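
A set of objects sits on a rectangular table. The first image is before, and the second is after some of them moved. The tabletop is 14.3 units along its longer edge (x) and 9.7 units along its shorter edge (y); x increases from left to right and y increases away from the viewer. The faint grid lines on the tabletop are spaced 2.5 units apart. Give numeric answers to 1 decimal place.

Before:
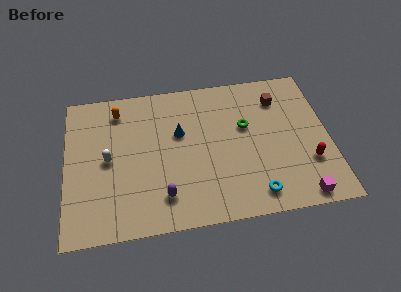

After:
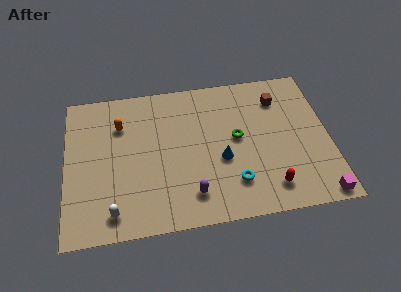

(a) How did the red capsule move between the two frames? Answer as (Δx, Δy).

(-2.2, -1.3)

From the two frames, the red capsule sits at roughly (13.1, 3.0) before and (10.9, 1.7) after.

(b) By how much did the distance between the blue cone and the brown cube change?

-0.8

Before: roughly 5.7 units apart; after: 4.9. That's 0.8 units closer together.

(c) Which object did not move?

the brown cube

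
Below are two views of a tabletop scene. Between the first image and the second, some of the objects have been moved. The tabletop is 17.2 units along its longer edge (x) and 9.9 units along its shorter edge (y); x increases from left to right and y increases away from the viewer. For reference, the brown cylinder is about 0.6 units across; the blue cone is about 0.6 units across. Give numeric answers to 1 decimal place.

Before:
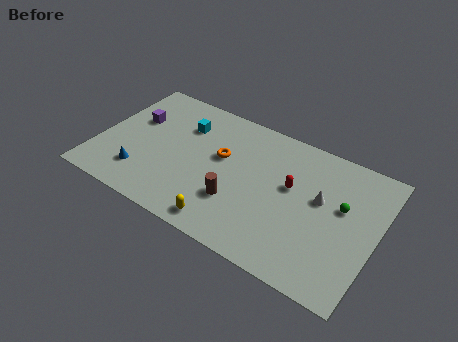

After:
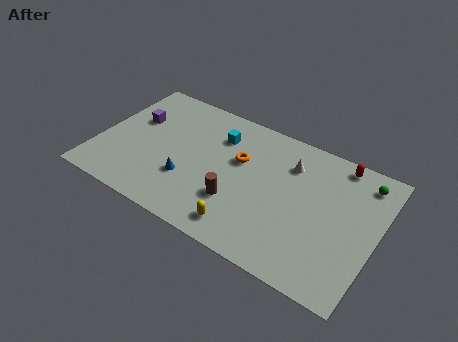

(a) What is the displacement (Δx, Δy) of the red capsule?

(2.5, 3.1)

From the two frames, the red capsule sits at roughly (11.9, 5.8) before and (14.4, 8.9) after.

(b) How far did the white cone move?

2.6

The white cone moved from about (13.7, 5.8) to (11.6, 7.4), a distance of √(2.1² + 1.6²) ≈ 2.6.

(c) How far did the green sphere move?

2.6

The green sphere moved from about (15.0, 5.9) to (16.0, 8.3), a distance of √(1.0² + 2.4²) ≈ 2.6.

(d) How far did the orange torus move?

1.1

From (7.5, 5.9) to (8.6, 6.2), the orange torus covered √(1.1² + 0.3²) ≈ 1.1 units.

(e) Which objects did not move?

the purple cube and the brown cylinder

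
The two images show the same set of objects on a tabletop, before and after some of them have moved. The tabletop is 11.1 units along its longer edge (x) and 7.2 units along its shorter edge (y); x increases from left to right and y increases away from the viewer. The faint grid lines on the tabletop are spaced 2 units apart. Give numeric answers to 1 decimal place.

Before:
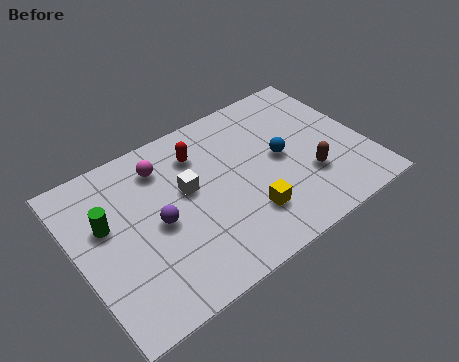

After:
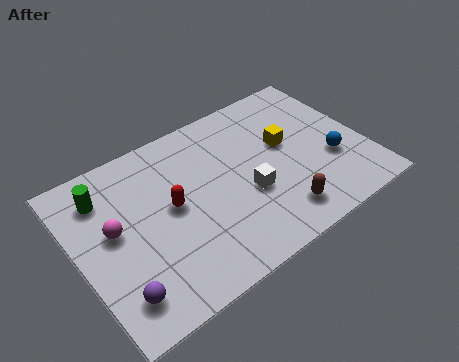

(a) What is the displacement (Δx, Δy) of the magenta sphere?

(-2.2, -1.7)

The magenta sphere was at about (3.6, 5.7) and moved to about (1.4, 4.0).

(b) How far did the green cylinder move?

1.2

The green cylinder was near (1.2, 4.4) before and (1.3, 5.6) after, so it travelled √(0.1² + 1.2²) ≈ 1.2 units.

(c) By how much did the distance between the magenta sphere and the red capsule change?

+0.8

They were about 1.4 units apart before and 2.2 after — 0.8 units further apart.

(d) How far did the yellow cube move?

3.0

The yellow cube moved from about (6.2, 1.9) to (8.2, 4.2), a distance of √(2.0² + 2.3²) ≈ 3.0.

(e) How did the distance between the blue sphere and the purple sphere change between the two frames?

+3.8

Before: roughly 4.9 units apart; after: 8.7. That's 3.8 units further apart.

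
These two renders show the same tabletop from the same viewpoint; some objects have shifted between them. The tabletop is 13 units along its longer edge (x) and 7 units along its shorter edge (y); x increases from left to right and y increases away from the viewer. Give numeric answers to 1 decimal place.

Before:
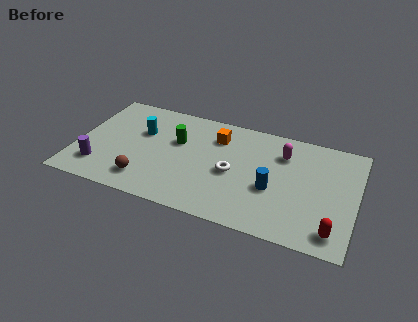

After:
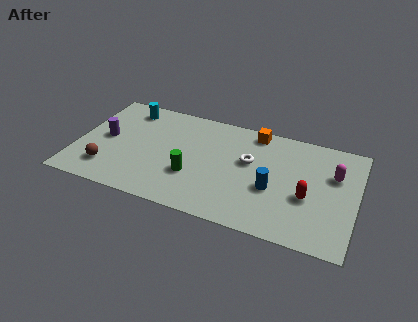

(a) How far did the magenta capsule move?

2.5

From (9.5, 5.2) to (11.9, 4.6), the magenta capsule covered √(2.4² + 0.6²) ≈ 2.5 units.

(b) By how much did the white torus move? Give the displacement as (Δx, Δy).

(0.7, 1.0)

The white torus was at about (7.3, 3.2) and moved to about (8.0, 4.2).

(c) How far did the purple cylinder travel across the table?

2.0

The purple cylinder was near (1.2, 1.6) before and (1.3, 3.6) after, so it travelled √(0.1² + 2.0²) ≈ 2.0 units.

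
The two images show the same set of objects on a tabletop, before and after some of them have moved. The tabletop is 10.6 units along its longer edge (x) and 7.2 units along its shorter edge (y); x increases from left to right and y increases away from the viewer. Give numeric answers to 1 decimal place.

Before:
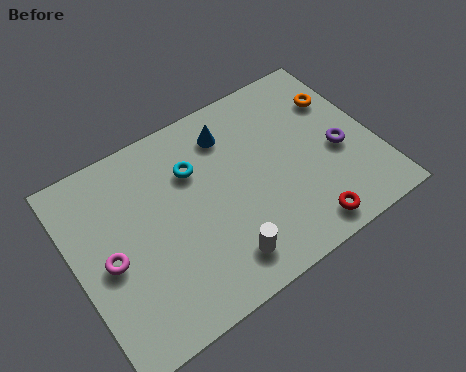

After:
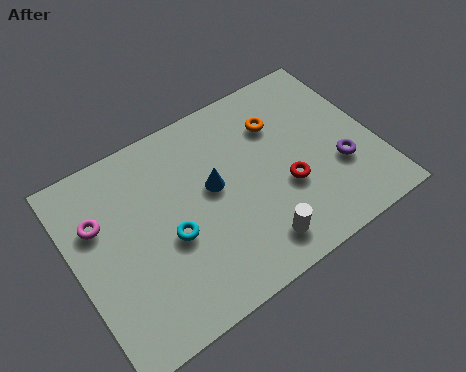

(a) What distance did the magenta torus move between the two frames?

1.5

The magenta torus moved from about (1.1, 3.3) to (1.0, 4.8), a distance of √(0.1² + 1.5²) ≈ 1.5.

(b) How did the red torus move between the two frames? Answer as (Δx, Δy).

(-0.3, 1.8)

The red torus started near (7.6, 0.9) and ended near (7.3, 2.7).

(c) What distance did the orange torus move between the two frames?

2.2

The orange torus moved from about (9.7, 5.1) to (7.5, 5.2), a distance of √(2.2² + 0.1²) ≈ 2.2.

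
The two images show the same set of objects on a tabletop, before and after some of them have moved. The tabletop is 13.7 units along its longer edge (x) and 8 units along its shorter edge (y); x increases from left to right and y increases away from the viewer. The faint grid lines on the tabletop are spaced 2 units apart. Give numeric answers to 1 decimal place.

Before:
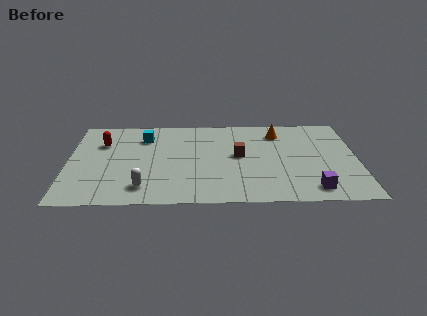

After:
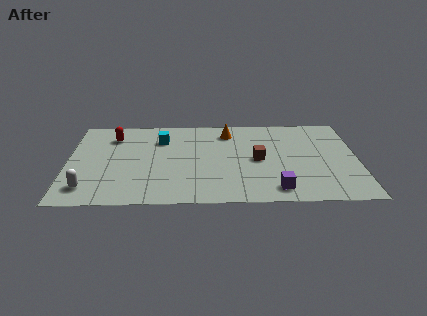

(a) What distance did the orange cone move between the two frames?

2.4

The orange cone moved from about (10.0, 6.4) to (7.6, 6.5), a distance of √(2.4² + 0.1²) ≈ 2.4.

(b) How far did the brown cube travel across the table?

1.0

The brown cube moved from about (8.1, 4.3) to (9.0, 3.9), a distance of √(0.9² + 0.4²) ≈ 1.0.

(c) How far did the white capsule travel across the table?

2.6

The white capsule was near (3.6, 1.5) before and (1.0, 1.5) after, so it travelled √(2.6² + 0.0²) ≈ 2.6 units.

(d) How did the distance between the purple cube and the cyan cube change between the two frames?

-2.1

Before: roughly 9.3 units apart; after: 7.2. That's 2.1 units closer together.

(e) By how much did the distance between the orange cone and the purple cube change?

+0.3

They were about 5.4 units apart before and 5.7 after — 0.3 units further apart.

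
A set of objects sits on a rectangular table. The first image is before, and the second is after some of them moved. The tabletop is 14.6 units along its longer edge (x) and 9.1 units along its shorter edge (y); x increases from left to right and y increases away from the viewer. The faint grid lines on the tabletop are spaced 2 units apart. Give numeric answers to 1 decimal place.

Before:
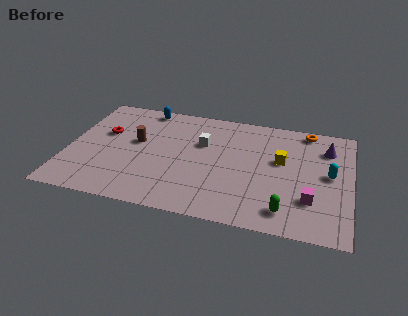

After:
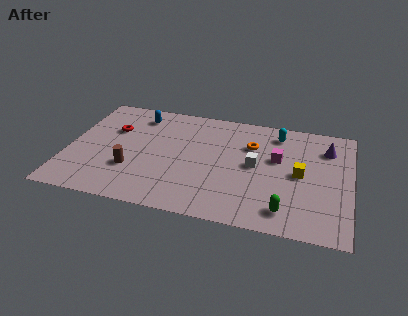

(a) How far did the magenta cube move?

3.4

The magenta cube was near (12.6, 2.6) before and (10.8, 5.5) after, so it travelled √(1.8² + 2.9²) ≈ 3.4 units.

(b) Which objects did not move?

the green capsule and the purple cone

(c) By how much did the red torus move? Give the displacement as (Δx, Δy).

(0.4, 0.4)

The red torus started near (1.8, 5.6) and ended near (2.2, 6.0).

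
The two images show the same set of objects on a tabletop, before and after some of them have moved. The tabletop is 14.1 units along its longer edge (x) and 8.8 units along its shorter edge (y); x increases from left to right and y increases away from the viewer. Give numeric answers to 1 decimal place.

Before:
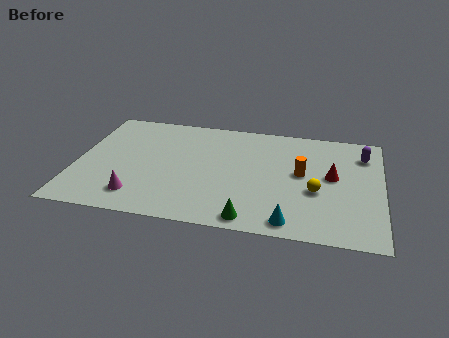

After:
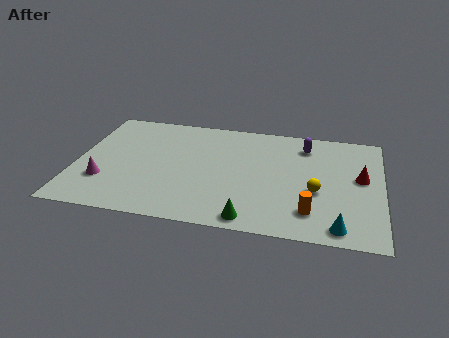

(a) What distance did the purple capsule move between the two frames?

2.7

The purple capsule moved from about (13.2, 6.8) to (10.5, 7.1), a distance of √(2.7² + 0.3²) ≈ 2.7.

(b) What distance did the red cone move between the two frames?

1.3

The red cone was near (11.8, 4.8) before and (13.1, 4.9) after, so it travelled √(1.3² + 0.1²) ≈ 1.3 units.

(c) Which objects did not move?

the green cone and the yellow sphere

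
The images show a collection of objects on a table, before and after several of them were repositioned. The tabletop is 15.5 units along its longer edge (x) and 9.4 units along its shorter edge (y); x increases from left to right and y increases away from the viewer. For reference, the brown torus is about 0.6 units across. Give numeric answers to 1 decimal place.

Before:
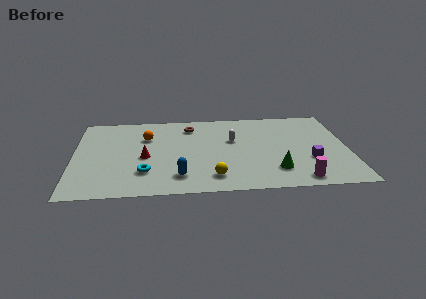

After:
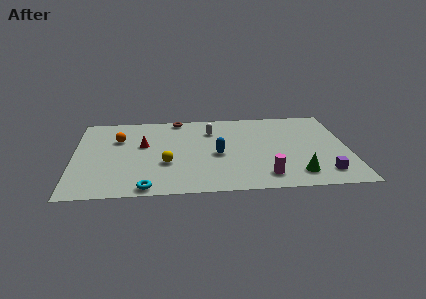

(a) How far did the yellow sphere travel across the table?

3.1

The yellow sphere was near (7.8, 1.7) before and (5.2, 3.4) after, so it travelled √(2.6² + 1.7²) ≈ 3.1 units.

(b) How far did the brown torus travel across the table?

1.2

The brown torus was near (6.6, 7.6) before and (5.9, 8.6) after, so it travelled √(0.7² + 1.0²) ≈ 1.2 units.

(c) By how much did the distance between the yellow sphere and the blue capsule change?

+1.1

They were about 1.9 units apart before and 3.0 after — 1.1 units further apart.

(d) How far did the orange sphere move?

1.6

From (4.1, 6.5) to (2.5, 6.4), the orange sphere covered √(1.6² + 0.1²) ≈ 1.6 units.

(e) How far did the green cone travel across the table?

1.3

From (11.3, 2.2) to (12.5, 1.7), the green cone covered √(1.2² + 0.5²) ≈ 1.3 units.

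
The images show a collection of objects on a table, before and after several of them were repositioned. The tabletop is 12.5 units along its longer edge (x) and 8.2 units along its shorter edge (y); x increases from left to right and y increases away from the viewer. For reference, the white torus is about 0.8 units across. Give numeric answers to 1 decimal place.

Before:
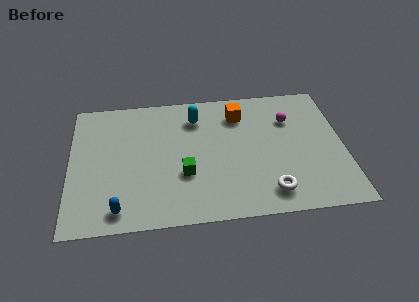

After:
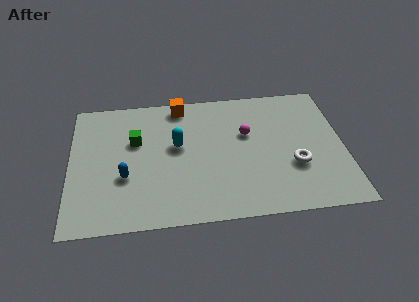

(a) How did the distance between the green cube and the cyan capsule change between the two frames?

-1.6

The distance was about 3.6 in the first image and 2.0 in the second, so they moved 1.6 units closer together.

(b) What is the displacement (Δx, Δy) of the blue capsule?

(0.3, 1.9)

From the two frames, the blue capsule sits at roughly (2.2, 1.1) before and (2.5, 3.0) after.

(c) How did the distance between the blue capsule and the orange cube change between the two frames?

-2.7

Before: roughly 7.7 units apart; after: 5.0. That's 2.7 units closer together.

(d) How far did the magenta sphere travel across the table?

2.1

The magenta sphere was near (10.1, 5.8) before and (8.1, 5.1) after, so it travelled √(2.0² + 0.7²) ≈ 2.1 units.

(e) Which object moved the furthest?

the green cube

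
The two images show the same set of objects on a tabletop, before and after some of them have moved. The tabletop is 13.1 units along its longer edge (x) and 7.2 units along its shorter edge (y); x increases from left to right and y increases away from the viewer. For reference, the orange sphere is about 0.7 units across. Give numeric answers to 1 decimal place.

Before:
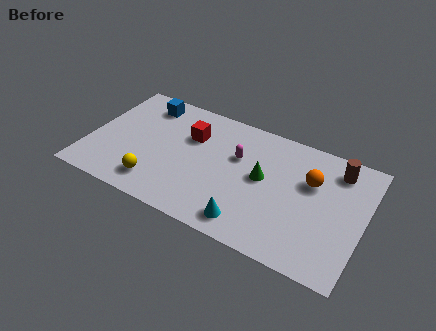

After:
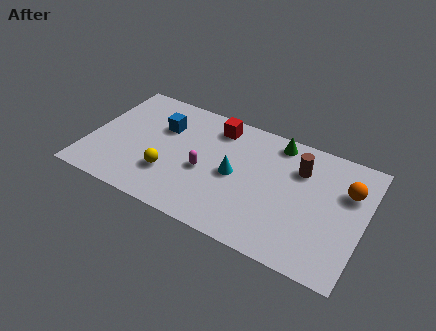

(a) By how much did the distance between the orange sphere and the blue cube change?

+0.6

Before: roughly 8.3 units apart; after: 8.9. That's 0.6 units further apart.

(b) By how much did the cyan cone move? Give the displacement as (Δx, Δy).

(-1.0, 2.4)

The cyan cone started near (8.0, 1.1) and ended near (7.0, 3.5).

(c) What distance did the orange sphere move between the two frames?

1.7

The orange sphere was near (10.5, 4.7) before and (12.2, 4.9) after, so it travelled √(1.7² + 0.2²) ≈ 1.7 units.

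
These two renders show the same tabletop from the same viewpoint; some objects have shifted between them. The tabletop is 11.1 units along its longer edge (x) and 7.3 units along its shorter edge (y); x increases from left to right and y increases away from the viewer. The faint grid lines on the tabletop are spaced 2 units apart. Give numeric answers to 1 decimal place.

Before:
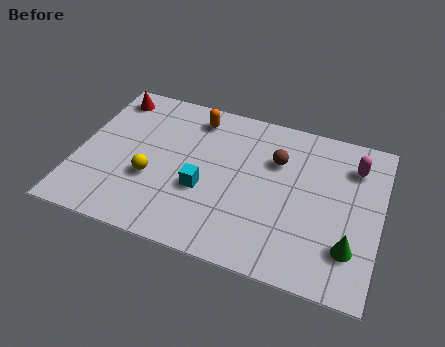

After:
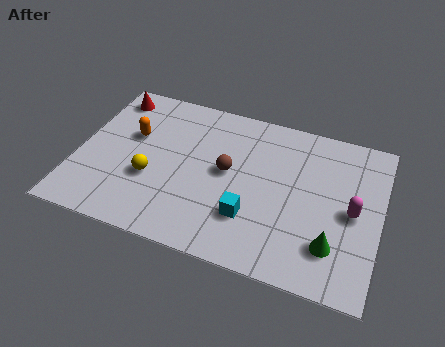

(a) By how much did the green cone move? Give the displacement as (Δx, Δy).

(-0.6, -0.1)

From the two frames, the green cone sits at roughly (10.1, 1.9) before and (9.5, 1.8) after.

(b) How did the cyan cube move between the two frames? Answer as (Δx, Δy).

(1.8, -0.7)

The cyan cube started near (4.7, 2.8) and ended near (6.5, 2.1).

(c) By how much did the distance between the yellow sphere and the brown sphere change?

-2.0

They were about 5.0 units apart before and 3.0 after — 2.0 units closer together.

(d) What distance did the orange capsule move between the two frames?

2.7

The orange capsule was near (4.1, 6.1) before and (1.9, 4.5) after, so it travelled √(2.2² + 1.6²) ≈ 2.7 units.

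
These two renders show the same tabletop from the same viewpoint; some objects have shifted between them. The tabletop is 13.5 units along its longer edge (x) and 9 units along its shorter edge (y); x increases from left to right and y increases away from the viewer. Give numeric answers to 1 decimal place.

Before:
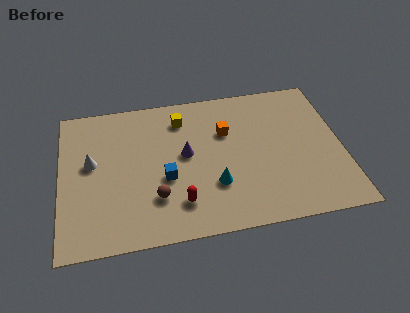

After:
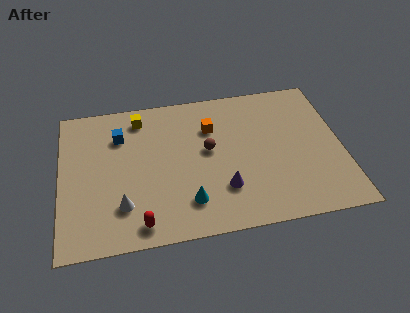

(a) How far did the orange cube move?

0.8

From (8.0, 6.0) to (7.3, 6.4), the orange cube covered √(0.7² + 0.4²) ≈ 0.8 units.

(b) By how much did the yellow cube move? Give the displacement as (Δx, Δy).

(-2.0, 0.4)

The yellow cube was at about (5.9, 7.2) and moved to about (3.9, 7.6).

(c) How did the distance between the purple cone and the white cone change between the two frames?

+0.3

The distance was about 4.5 in the first image and 4.8 in the second, so they moved 0.3 units further apart.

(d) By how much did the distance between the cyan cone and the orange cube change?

+1.3

The distance was about 3.3 in the first image and 4.6 in the second, so they moved 1.3 units further apart.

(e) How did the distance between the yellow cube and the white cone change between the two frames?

+0.5

They were about 4.9 units apart before and 5.4 after — 0.5 units further apart.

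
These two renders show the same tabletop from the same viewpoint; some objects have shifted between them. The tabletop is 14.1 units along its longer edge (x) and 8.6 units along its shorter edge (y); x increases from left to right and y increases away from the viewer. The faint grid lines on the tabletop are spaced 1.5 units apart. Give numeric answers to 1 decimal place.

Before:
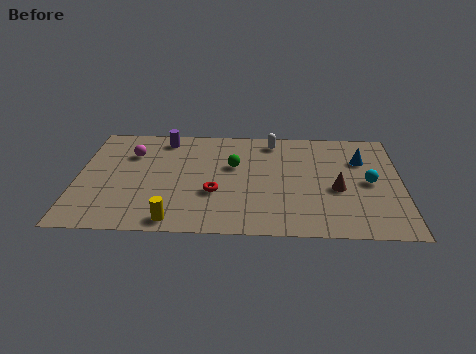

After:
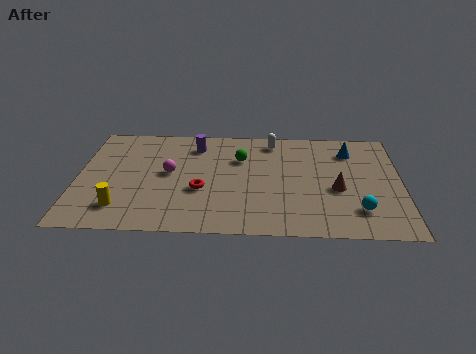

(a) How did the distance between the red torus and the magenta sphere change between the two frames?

-2.9

They were about 4.8 units apart before and 1.9 after — 2.9 units closer together.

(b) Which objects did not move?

the white capsule and the brown cone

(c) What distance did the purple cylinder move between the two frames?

1.5

From (3.7, 7.4) to (5.1, 6.9), the purple cylinder covered √(1.4² + 0.5²) ≈ 1.5 units.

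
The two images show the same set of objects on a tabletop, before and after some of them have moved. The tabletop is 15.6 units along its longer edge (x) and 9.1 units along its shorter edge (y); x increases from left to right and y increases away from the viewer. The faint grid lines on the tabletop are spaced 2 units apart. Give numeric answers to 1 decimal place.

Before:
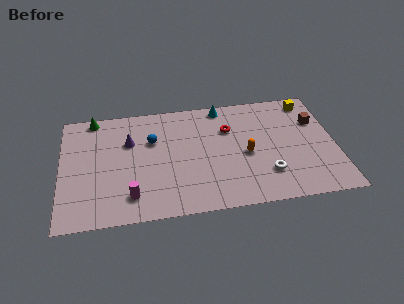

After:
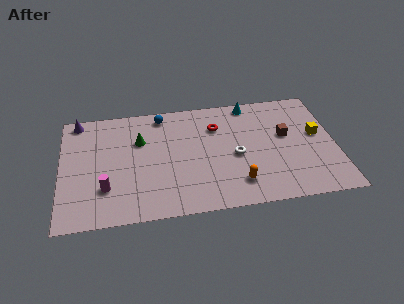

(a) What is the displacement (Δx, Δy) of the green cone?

(2.6, -2.2)

The green cone started near (1.9, 8.3) and ended near (4.5, 6.1).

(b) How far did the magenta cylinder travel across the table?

1.6

The magenta cylinder moved from about (3.9, 1.8) to (2.5, 2.6), a distance of √(1.4² + 0.8²) ≈ 1.6.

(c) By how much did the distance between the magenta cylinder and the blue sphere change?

+1.9

They were about 4.4 units apart before and 6.3 after — 1.9 units further apart.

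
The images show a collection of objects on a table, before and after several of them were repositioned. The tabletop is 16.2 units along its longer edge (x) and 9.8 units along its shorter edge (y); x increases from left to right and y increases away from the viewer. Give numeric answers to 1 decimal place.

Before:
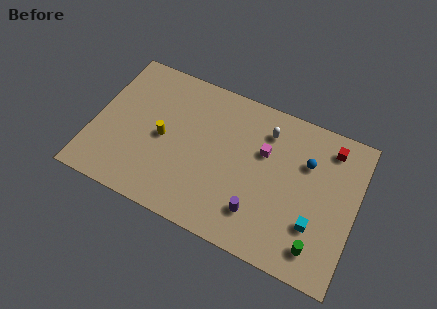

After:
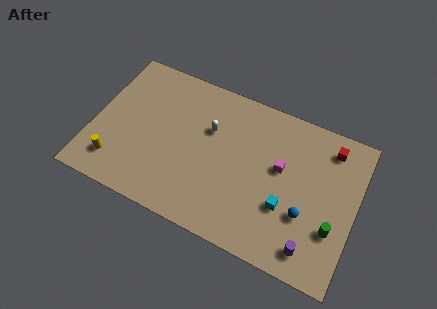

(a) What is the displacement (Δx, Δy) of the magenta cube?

(1.1, -0.6)

From the two frames, the magenta cube sits at roughly (10.4, 6.3) before and (11.5, 5.7) after.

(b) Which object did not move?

the red cube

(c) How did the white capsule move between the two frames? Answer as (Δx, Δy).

(-3.4, -1.3)

The white capsule was at about (10.4, 7.7) and moved to about (7.0, 6.4).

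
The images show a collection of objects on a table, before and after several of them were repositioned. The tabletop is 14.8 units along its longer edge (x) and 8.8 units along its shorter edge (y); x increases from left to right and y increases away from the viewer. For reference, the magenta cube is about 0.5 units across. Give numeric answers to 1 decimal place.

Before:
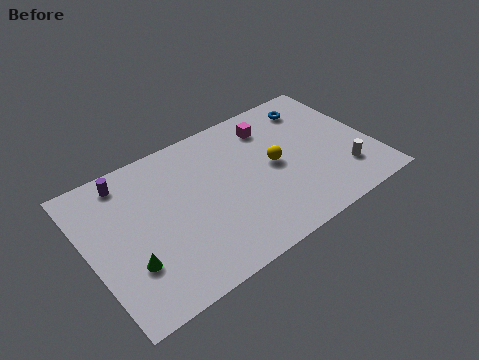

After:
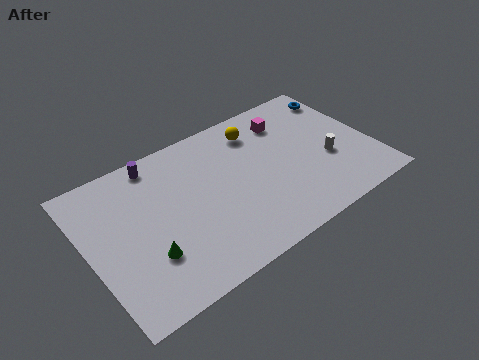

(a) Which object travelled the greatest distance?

the yellow sphere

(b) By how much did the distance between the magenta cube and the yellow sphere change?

-0.9

The distance was about 2.5 in the first image and 1.6 in the second, so they moved 0.9 units closer together.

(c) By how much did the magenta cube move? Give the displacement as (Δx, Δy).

(0.9, -0.1)

The magenta cube was at about (10.0, 7.0) and moved to about (10.9, 6.9).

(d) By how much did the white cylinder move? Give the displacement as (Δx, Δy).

(-0.6, 1.2)

The white cylinder was at about (13.0, 2.2) and moved to about (12.4, 3.4).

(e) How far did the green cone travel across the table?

0.9

The green cone was near (1.8, 2.7) before and (2.7, 2.7) after, so it travelled √(0.9² + 0.0²) ≈ 0.9 units.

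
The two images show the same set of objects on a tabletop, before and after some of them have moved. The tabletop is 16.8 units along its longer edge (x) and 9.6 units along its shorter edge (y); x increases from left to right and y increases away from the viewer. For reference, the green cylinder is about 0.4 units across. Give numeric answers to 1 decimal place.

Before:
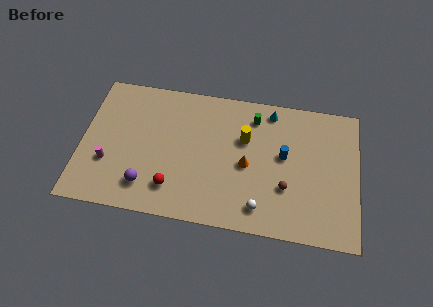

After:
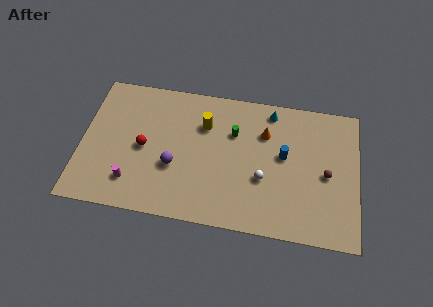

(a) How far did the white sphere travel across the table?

2.0

The white sphere was near (11.0, 1.6) before and (11.1, 3.6) after, so it travelled √(0.1² + 2.0²) ≈ 2.0 units.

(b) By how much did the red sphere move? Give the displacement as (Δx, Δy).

(-1.9, 2.5)

From the two frames, the red sphere sits at roughly (5.7, 2.1) before and (3.8, 4.6) after.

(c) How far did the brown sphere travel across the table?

2.7

From (12.5, 3.2) to (14.9, 4.5), the brown sphere covered √(2.4² + 1.3²) ≈ 2.7 units.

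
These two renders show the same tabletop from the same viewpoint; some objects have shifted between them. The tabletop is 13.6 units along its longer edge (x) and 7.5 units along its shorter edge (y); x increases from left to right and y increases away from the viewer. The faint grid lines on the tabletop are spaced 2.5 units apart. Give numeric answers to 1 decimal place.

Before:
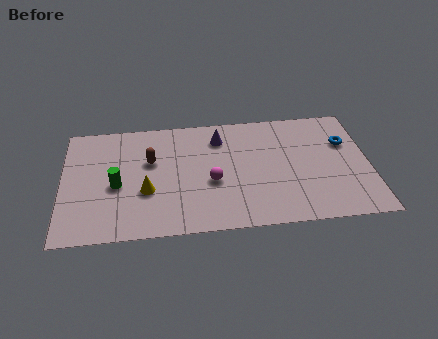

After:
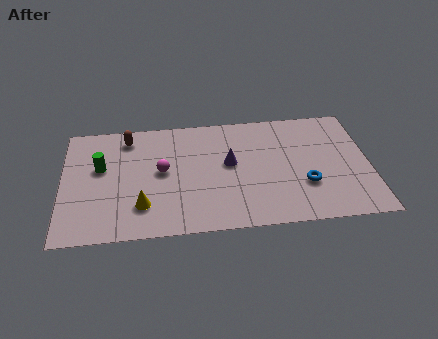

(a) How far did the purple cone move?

1.7

The purple cone moved from about (7.0, 5.9) to (7.4, 4.2), a distance of √(0.4² + 1.7²) ≈ 1.7.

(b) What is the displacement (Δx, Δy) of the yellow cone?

(-0.2, -0.9)

From the two frames, the yellow cone sits at roughly (3.7, 2.8) before and (3.5, 1.9) after.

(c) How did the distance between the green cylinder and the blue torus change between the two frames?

-1.1

The distance was about 10.3 in the first image and 9.2 in the second, so they moved 1.1 units closer together.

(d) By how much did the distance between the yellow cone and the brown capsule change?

+2.5

Before: roughly 1.9 units apart; after: 4.4. That's 2.5 units further apart.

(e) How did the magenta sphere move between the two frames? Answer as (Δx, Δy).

(-2.2, 0.9)

The magenta sphere started near (6.6, 3.1) and ended near (4.4, 4.0).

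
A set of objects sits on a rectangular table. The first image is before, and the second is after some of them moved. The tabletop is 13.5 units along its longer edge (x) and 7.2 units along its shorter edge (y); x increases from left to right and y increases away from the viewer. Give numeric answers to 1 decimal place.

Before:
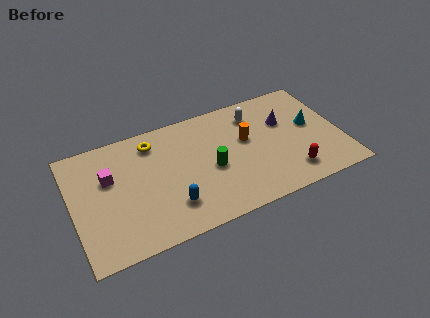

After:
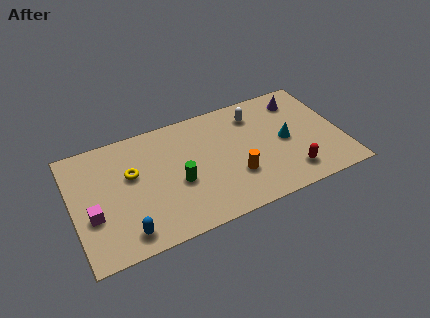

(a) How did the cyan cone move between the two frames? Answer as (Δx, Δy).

(-1.4, -0.5)

The cyan cone started near (12.1, 4.0) and ended near (10.7, 3.5).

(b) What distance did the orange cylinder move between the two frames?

2.2

The orange cylinder was near (8.8, 4.3) before and (8.0, 2.3) after, so it travelled √(0.8² + 2.0²) ≈ 2.2 units.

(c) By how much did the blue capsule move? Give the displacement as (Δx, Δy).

(-2.3, -0.7)

The blue capsule started near (4.7, 1.8) and ended near (2.4, 1.1).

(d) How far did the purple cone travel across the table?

1.4

The purple cone moved from about (10.8, 4.7) to (11.7, 5.8), a distance of √(0.9² + 1.1²) ≈ 1.4.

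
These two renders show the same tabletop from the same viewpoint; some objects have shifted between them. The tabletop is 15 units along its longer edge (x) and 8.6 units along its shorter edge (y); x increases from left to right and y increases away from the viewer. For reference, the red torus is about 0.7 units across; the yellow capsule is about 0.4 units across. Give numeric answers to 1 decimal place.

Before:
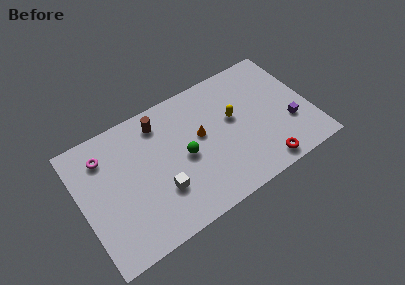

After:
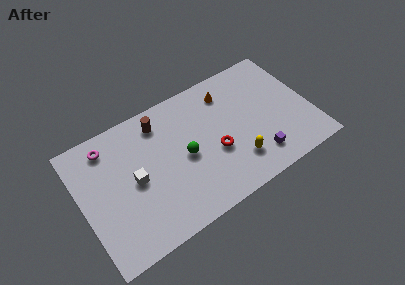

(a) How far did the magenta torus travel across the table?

0.6

The magenta torus was near (1.8, 6.7) before and (2.1, 7.2) after, so it travelled √(0.3² + 0.5²) ≈ 0.6 units.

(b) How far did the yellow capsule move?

2.9

The yellow capsule moved from about (10.1, 5.0) to (9.8, 2.1), a distance of √(0.3² + 2.9²) ≈ 2.9.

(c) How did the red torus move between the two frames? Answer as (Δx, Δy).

(-2.8, 2.4)

The red torus started near (11.4, 1.0) and ended near (8.6, 3.4).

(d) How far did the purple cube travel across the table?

2.7

The purple cube moved from about (13.5, 2.9) to (11.1, 1.7), a distance of √(2.4² + 1.2²) ≈ 2.7.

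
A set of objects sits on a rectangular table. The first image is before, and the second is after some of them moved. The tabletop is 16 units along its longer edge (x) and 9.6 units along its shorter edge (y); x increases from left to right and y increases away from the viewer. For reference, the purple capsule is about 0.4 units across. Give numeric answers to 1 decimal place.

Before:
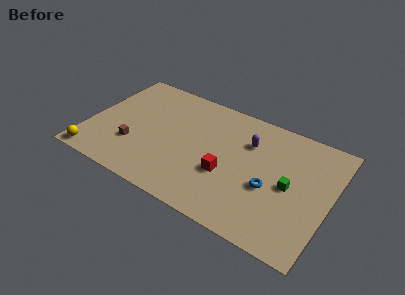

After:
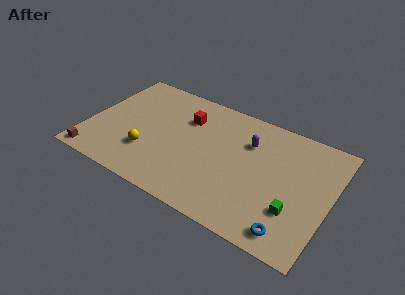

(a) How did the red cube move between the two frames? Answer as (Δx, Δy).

(-3.2, 3.3)

From the two frames, the red cube sits at roughly (9.4, 3.6) before and (6.2, 6.9) after.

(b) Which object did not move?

the purple capsule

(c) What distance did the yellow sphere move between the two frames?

3.9

The yellow sphere moved from about (0.9, 0.9) to (4.2, 2.9), a distance of √(3.3² + 2.0²) ≈ 3.9.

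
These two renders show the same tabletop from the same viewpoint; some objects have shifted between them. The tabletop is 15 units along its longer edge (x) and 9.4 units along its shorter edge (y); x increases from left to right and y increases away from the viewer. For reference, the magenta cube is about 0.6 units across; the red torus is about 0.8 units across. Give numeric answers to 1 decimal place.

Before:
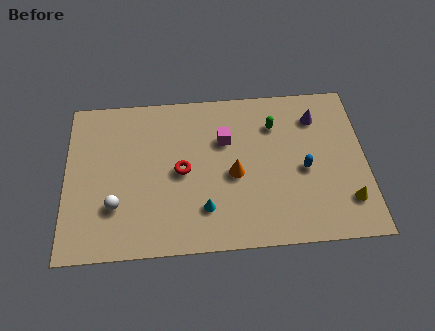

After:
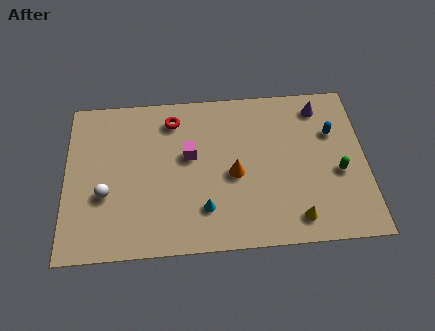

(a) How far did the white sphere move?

0.9

The white sphere was near (2.5, 2.8) before and (2.0, 3.5) after, so it travelled √(0.5² + 0.7²) ≈ 0.9 units.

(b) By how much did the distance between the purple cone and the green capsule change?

+2.0

They were about 2.1 units apart before and 4.1 after — 2.0 units further apart.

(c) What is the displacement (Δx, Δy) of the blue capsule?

(1.5, 2.1)

From the two frames, the blue capsule sits at roughly (11.9, 4.2) before and (13.4, 6.3) after.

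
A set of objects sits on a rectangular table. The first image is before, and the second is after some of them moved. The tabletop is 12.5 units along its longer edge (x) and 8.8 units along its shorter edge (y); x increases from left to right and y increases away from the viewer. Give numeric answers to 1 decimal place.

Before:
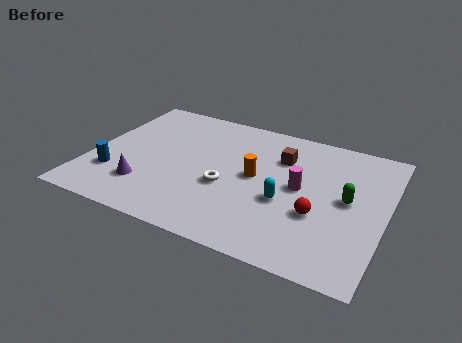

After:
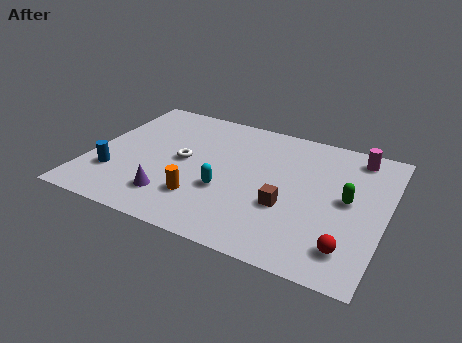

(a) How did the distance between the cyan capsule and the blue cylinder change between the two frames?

-2.5

The distance was about 7.3 in the first image and 4.8 in the second, so they moved 2.5 units closer together.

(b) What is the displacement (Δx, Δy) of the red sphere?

(1.4, -1.5)

From the two frames, the red sphere sits at roughly (9.8, 3.2) before and (11.2, 1.7) after.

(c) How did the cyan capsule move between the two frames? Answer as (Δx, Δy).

(-2.5, -0.3)

The cyan capsule was at about (8.4, 3.5) and moved to about (5.9, 3.2).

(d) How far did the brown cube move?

3.2

From (7.9, 6.3) to (8.5, 3.2), the brown cube covered √(0.6² + 3.1²) ≈ 3.2 units.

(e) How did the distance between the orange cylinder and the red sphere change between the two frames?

+3.1

They were about 3.1 units apart before and 6.2 after — 3.1 units further apart.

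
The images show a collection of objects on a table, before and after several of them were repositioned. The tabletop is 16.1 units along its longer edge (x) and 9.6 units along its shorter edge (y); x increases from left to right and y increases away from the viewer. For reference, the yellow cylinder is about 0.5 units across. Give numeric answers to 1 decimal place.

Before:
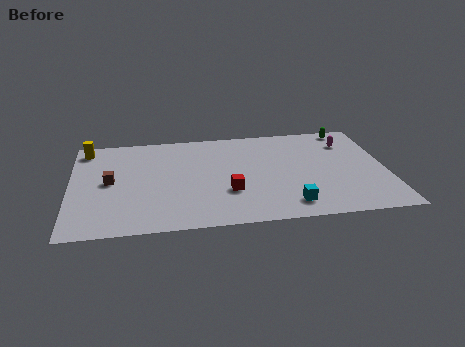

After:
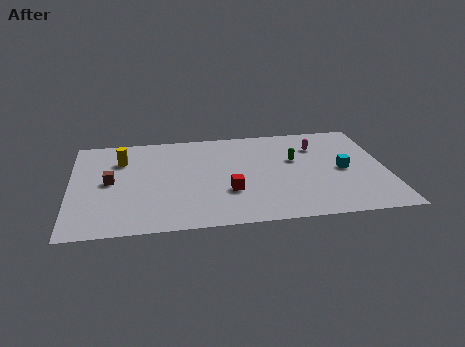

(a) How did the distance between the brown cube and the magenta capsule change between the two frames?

-1.6

Before: roughly 12.5 units apart; after: 10.9. That's 1.6 units closer together.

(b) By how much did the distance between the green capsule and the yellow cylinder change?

-4.6

The distance was about 13.6 in the first image and 9.0 in the second, so they moved 4.6 units closer together.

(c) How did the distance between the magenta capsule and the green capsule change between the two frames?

+0.3

They were about 1.4 units apart before and 1.7 after — 0.3 units further apart.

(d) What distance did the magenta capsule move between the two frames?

1.6

From (14.3, 7.3) to (12.7, 7.1), the magenta capsule covered √(1.6² + 0.2²) ≈ 1.6 units.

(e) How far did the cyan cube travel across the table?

4.2

The cyan cube moved from about (11.0, 1.6) to (13.9, 4.6), a distance of √(2.9² + 3.0²) ≈ 4.2.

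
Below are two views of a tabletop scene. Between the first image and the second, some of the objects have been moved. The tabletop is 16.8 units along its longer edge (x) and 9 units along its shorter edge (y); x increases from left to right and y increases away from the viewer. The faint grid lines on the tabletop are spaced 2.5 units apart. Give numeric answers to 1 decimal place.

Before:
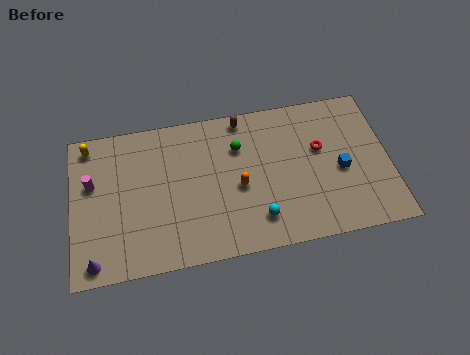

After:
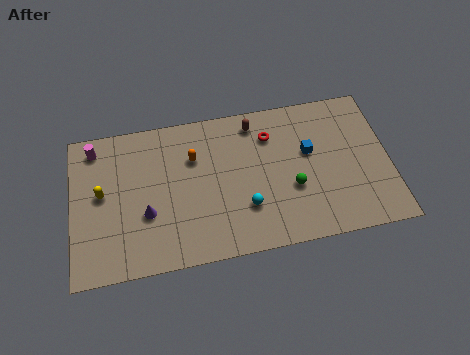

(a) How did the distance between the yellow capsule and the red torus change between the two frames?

-3.2

The distance was about 12.4 in the first image and 9.2 in the second, so they moved 3.2 units closer together.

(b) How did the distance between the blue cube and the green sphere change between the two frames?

-3.6

They were about 5.8 units apart before and 2.2 after — 3.6 units closer together.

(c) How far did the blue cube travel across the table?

2.1

The blue cube was near (14.2, 4.0) before and (12.6, 5.4) after, so it travelled √(1.6² + 1.4²) ≈ 2.1 units.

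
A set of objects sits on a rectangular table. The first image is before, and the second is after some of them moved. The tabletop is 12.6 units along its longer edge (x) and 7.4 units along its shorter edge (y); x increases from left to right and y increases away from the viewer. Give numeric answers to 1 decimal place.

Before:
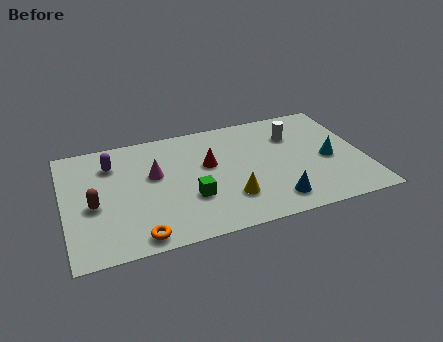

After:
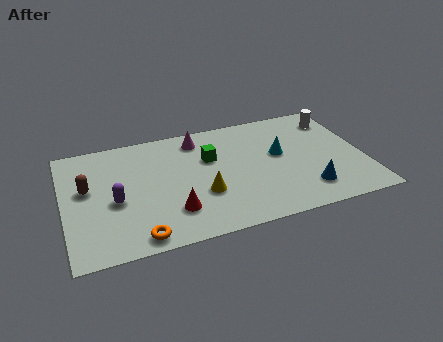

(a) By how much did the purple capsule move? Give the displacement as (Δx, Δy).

(0.0, -2.4)

From the two frames, the purple capsule sits at roughly (2.1, 5.6) before and (2.1, 3.2) after.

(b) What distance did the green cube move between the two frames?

2.5

The green cube moved from about (5.2, 2.5) to (6.2, 4.8), a distance of √(1.0² + 2.3²) ≈ 2.5.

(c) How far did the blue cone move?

1.4

From (8.6, 1.3) to (10.0, 1.6), the blue cone covered √(1.4² + 0.3²) ≈ 1.4 units.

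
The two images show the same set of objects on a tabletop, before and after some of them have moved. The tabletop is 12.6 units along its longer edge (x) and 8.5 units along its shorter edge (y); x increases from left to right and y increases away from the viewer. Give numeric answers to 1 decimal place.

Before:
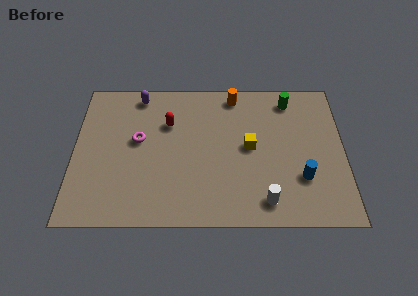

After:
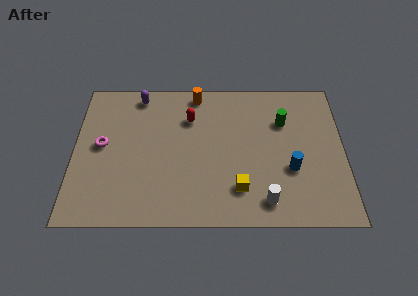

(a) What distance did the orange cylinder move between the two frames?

1.8

From (7.5, 7.5) to (5.7, 7.6), the orange cylinder covered √(1.8² + 0.1²) ≈ 1.8 units.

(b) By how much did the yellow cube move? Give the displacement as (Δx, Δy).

(-0.5, -2.4)

From the two frames, the yellow cube sits at roughly (8.2, 4.4) before and (7.7, 2.0) after.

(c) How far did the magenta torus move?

1.7

The magenta torus was near (3.0, 4.8) before and (1.3, 4.5) after, so it travelled √(1.7² + 0.3²) ≈ 1.7 units.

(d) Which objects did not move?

the white cylinder and the purple capsule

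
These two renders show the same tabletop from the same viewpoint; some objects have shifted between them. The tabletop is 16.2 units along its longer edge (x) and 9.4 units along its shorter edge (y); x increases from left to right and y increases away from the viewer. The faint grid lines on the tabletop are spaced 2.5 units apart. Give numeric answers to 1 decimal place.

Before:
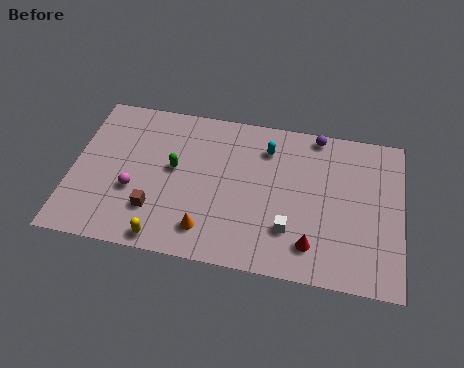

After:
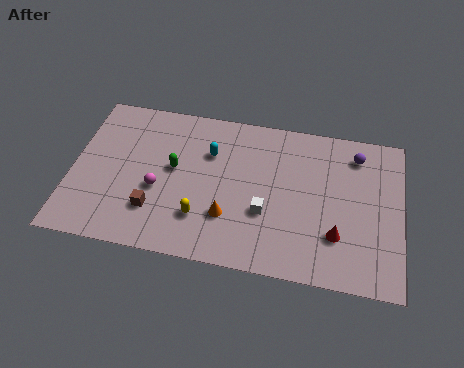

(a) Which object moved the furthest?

the cyan capsule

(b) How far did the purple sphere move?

2.2

The purple sphere moved from about (11.9, 8.6) to (13.9, 7.7), a distance of √(2.0² + 0.9²) ≈ 2.2.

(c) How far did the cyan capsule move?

2.9

From (9.5, 7.3) to (6.7, 6.5), the cyan capsule covered √(2.8² + 0.8²) ≈ 2.9 units.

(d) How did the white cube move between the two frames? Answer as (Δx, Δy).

(-1.2, 0.8)

From the two frames, the white cube sits at roughly (10.8, 2.6) before and (9.6, 3.4) after.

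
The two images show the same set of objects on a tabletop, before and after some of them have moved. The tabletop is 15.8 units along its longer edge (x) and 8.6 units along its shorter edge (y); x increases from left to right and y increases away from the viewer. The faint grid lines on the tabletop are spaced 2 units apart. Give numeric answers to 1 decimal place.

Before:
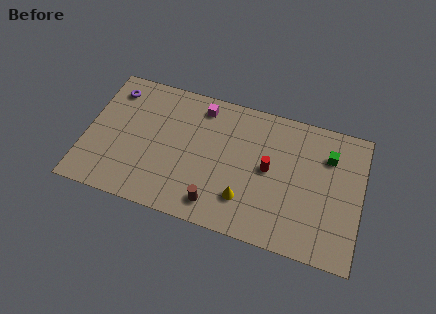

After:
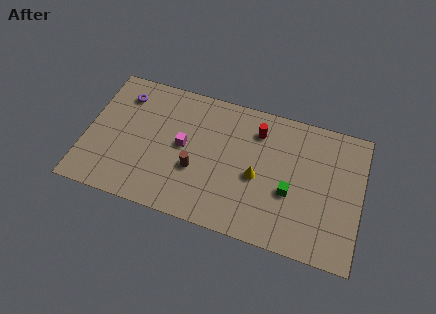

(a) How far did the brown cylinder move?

2.2

From (7.7, 1.4) to (6.4, 3.2), the brown cylinder covered √(1.3² + 1.8²) ≈ 2.2 units.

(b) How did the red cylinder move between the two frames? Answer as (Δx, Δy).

(-0.8, 2.2)

The red cylinder was at about (10.5, 4.5) and moved to about (9.7, 6.7).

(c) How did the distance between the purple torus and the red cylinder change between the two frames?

-1.7

Before: roughly 9.5 units apart; after: 7.8. That's 1.7 units closer together.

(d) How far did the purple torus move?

0.6

The purple torus was near (1.3, 7.0) before and (1.9, 6.8) after, so it travelled √(0.6² + 0.2²) ≈ 0.6 units.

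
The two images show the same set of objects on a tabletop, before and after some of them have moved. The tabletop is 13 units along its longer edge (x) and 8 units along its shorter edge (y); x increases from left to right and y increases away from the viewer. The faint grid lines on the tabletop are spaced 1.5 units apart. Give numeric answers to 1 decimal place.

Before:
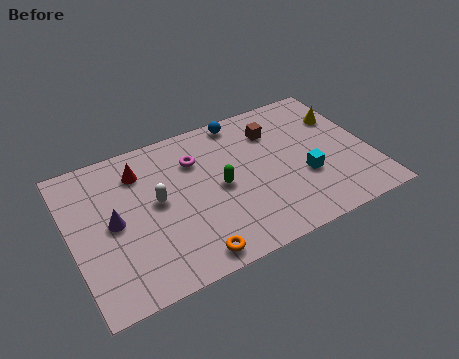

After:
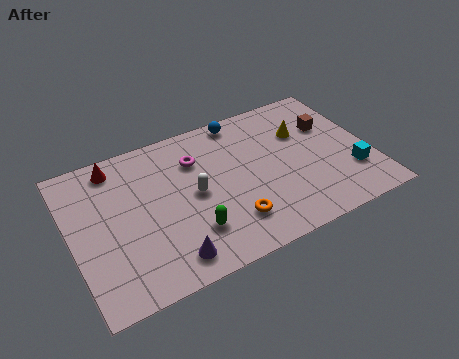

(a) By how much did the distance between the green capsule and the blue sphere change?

+2.3

The distance was about 3.6 in the first image and 5.9 in the second, so they moved 2.3 units further apart.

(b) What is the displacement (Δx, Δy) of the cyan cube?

(2.0, -0.6)

The cyan cube was at about (10.0, 2.9) and moved to about (12.0, 2.3).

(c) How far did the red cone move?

1.2

The red cone moved from about (3.2, 6.2) to (2.2, 6.9), a distance of √(1.0² + 0.7²) ≈ 1.2.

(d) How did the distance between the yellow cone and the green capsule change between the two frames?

+0.4

The distance was about 5.9 in the first image and 6.3 in the second, so they moved 0.4 units further apart.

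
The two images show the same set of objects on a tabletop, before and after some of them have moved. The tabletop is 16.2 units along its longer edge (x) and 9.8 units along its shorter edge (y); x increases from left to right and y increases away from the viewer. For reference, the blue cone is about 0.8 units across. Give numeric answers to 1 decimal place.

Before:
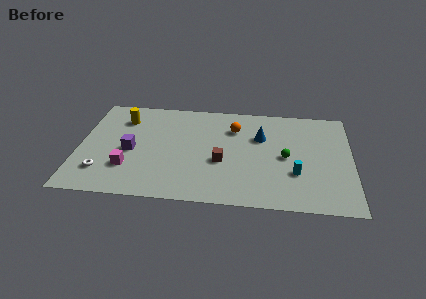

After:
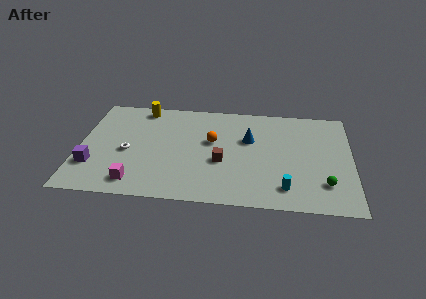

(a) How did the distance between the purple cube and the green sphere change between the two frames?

+4.5

The distance was about 9.2 in the first image and 13.7 in the second, so they moved 4.5 units further apart.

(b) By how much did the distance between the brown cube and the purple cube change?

+2.3

Before: roughly 5.4 units apart; after: 7.7. That's 2.3 units further apart.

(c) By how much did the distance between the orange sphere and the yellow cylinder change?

-1.5

They were about 6.7 units apart before and 5.2 after — 1.5 units closer together.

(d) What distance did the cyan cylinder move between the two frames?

1.5

From (12.9, 3.2) to (12.3, 1.8), the cyan cylinder covered √(0.6² + 1.4²) ≈ 1.5 units.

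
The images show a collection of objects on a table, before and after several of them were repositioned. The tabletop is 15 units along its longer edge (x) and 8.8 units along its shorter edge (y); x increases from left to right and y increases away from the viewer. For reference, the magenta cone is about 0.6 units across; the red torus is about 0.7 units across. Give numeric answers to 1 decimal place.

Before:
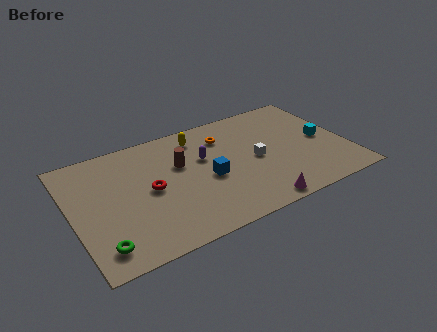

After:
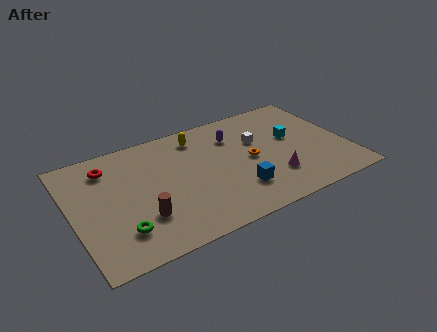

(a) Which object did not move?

the yellow capsule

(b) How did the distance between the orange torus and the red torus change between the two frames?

+3.0

They were about 5.0 units apart before and 8.0 after — 3.0 units further apart.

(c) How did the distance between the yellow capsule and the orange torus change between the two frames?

+2.4

Before: roughly 1.5 units apart; after: 3.9. That's 2.4 units further apart.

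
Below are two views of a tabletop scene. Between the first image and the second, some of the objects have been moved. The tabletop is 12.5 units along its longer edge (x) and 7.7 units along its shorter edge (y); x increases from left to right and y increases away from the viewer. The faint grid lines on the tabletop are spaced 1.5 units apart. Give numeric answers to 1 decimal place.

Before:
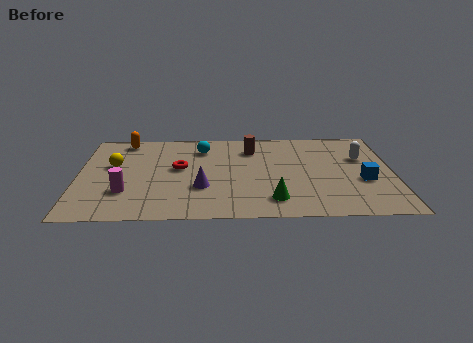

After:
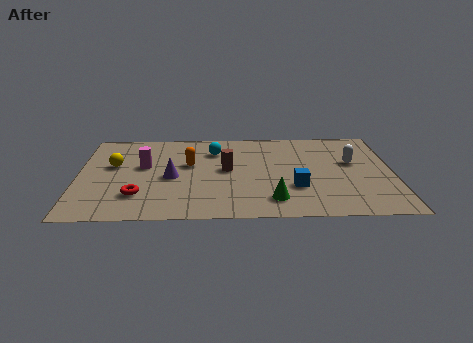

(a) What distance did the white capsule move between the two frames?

0.6

The white capsule was near (11.3, 5.0) before and (10.9, 4.6) after, so it travelled √(0.4² + 0.4²) ≈ 0.6 units.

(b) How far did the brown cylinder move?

2.1

The brown cylinder moved from about (6.9, 5.9) to (5.9, 4.1), a distance of √(1.0² + 1.8²) ≈ 2.1.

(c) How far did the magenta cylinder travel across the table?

2.3

From (1.9, 2.3) to (2.6, 4.5), the magenta cylinder covered √(0.7² + 2.2²) ≈ 2.3 units.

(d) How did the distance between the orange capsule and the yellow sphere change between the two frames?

+0.8

They were about 2.2 units apart before and 3.0 after — 0.8 units further apart.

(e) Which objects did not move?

the yellow sphere and the green cone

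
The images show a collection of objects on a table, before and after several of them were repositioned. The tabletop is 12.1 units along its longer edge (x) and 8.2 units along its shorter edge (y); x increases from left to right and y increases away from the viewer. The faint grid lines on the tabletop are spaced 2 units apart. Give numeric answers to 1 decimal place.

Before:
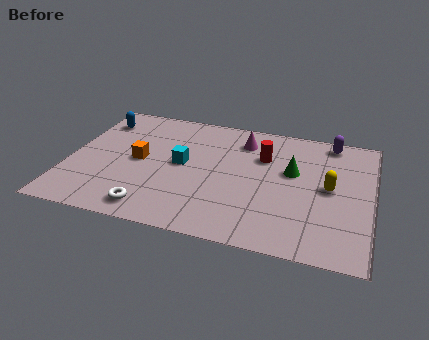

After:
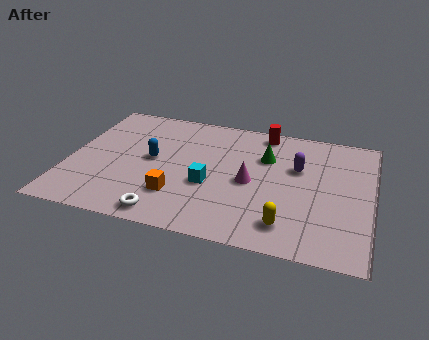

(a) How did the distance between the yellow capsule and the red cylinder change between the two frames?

+2.9

They were about 3.0 units apart before and 5.9 after — 2.9 units further apart.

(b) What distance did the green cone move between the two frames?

1.3

From (8.9, 4.9) to (7.8, 5.6), the green cone covered √(1.1² + 0.7²) ≈ 1.3 units.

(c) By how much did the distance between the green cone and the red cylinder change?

+0.3

Before: roughly 1.4 units apart; after: 1.7. That's 0.3 units further apart.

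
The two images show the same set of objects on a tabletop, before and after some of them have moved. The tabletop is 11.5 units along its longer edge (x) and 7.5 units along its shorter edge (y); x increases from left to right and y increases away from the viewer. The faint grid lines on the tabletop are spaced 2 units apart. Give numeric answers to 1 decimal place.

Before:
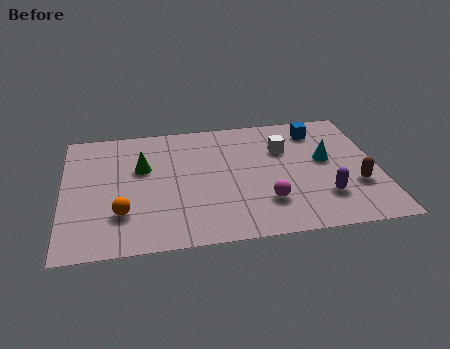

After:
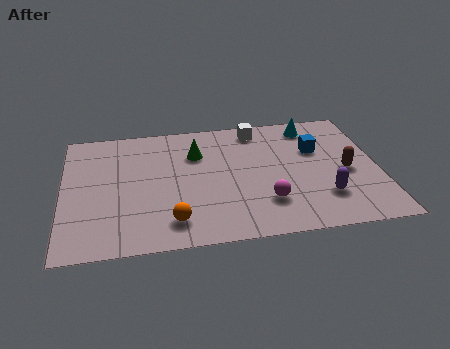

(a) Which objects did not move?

the magenta sphere and the purple capsule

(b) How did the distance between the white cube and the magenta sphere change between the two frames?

+1.3

Before: roughly 3.2 units apart; after: 4.5. That's 1.3 units further apart.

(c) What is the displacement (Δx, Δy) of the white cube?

(-0.9, 1.4)

The white cube was at about (8.1, 5.1) and moved to about (7.2, 6.5).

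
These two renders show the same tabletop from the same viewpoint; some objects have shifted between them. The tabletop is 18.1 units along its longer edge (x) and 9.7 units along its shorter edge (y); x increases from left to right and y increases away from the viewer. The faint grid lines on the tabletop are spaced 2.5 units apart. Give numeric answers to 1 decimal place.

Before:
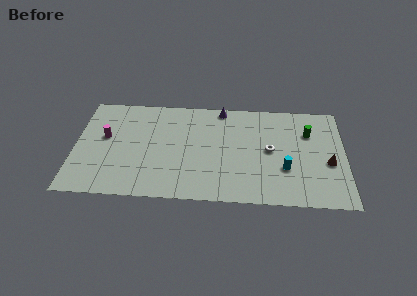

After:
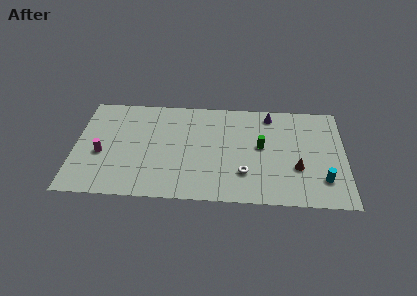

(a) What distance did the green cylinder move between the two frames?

3.5

The green cylinder moved from about (15.7, 6.8) to (12.5, 5.3), a distance of √(3.2² + 1.5²) ≈ 3.5.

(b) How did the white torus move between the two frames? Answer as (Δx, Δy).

(-1.7, -2.3)

The white torus started near (13.1, 5.0) and ended near (11.4, 2.7).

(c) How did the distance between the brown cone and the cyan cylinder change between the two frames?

-1.0

Before: roughly 3.0 units apart; after: 2.0. That's 1.0 units closer together.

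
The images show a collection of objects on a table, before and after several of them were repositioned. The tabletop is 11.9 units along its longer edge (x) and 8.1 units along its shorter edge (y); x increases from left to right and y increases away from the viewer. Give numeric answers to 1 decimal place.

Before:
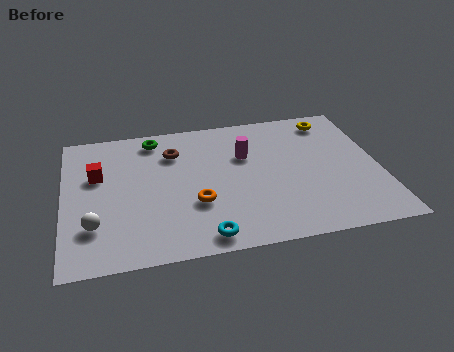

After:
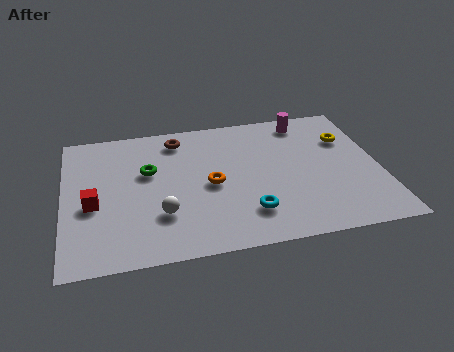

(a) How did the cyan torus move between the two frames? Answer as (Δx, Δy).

(1.7, 1.0)

The cyan torus was at about (5.1, 0.9) and moved to about (6.8, 1.9).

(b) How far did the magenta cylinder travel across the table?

2.9

The magenta cylinder was near (6.9, 5.3) before and (9.3, 7.0) after, so it travelled √(2.4² + 1.7²) ≈ 2.9 units.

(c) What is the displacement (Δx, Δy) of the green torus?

(-0.3, -2.0)

The green torus started near (3.5, 7.0) and ended near (3.2, 5.0).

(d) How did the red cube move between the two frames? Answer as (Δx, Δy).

(-0.2, -1.7)

The red cube started near (1.3, 5.1) and ended near (1.1, 3.4).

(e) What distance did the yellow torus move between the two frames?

1.4

From (10.3, 6.9) to (10.8, 5.6), the yellow torus covered √(0.5² + 1.3²) ≈ 1.4 units.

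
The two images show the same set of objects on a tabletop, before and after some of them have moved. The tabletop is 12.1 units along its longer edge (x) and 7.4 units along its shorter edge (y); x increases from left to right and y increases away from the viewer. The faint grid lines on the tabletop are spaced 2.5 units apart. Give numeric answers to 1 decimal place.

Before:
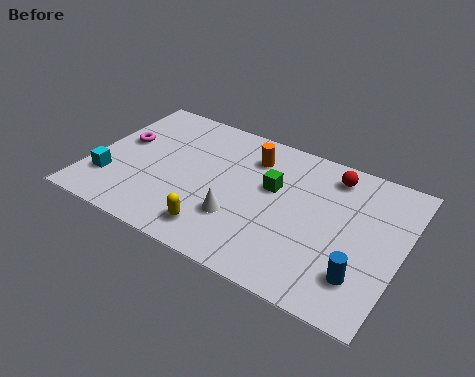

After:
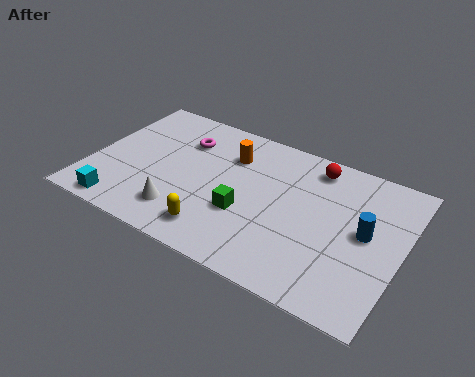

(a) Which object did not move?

the yellow capsule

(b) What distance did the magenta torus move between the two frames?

2.5

The magenta torus moved from about (1.0, 4.3) to (3.3, 5.4), a distance of √(2.3² + 1.1²) ≈ 2.5.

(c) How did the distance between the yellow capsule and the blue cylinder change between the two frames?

+0.5

The distance was about 5.5 in the first image and 6.0 in the second, so they moved 0.5 units further apart.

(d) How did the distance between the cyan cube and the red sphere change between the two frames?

-0.5

The distance was about 9.2 in the first image and 8.7 in the second, so they moved 0.5 units closer together.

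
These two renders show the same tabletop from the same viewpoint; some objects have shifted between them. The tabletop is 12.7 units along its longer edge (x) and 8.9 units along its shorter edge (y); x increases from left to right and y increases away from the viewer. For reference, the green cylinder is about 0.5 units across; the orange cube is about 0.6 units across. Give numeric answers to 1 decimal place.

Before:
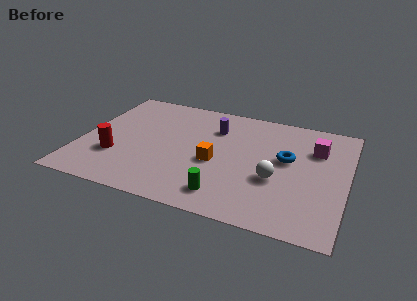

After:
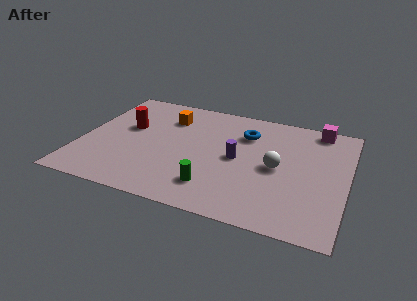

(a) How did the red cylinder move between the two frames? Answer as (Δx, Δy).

(0.3, 2.5)

The red cylinder was at about (1.8, 2.8) and moved to about (2.1, 5.3).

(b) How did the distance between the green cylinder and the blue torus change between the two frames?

+0.3

The distance was about 4.4 in the first image and 4.7 in the second, so they moved 0.3 units further apart.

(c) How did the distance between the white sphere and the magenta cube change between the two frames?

+0.7

The distance was about 3.4 in the first image and 4.1 in the second, so they moved 0.7 units further apart.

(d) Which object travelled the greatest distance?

the orange cube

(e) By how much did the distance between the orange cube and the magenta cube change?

+2.1

Before: roughly 5.2 units apart; after: 7.3. That's 2.1 units further apart.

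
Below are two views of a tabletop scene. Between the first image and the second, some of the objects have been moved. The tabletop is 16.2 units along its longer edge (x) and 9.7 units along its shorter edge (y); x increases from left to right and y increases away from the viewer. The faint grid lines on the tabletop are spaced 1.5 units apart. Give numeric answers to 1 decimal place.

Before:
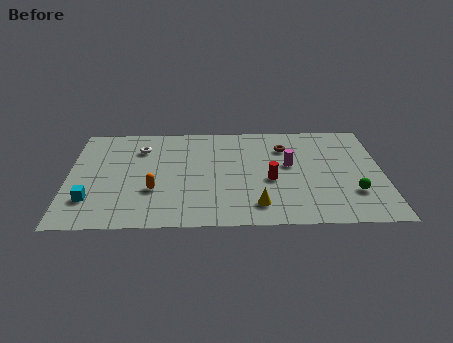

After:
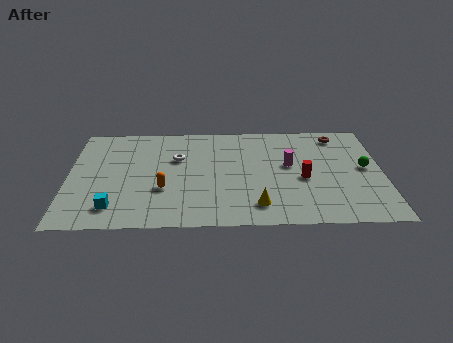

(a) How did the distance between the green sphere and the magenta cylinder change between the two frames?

-0.3

They were about 4.2 units apart before and 3.9 after — 0.3 units closer together.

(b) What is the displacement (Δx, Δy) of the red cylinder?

(1.7, 0.1)

The red cylinder started near (10.4, 4.1) and ended near (12.1, 4.2).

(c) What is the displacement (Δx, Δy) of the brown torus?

(2.8, 1.1)

From the two frames, the brown torus sits at roughly (11.2, 7.2) before and (14.0, 8.3) after.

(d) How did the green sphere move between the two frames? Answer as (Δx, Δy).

(0.7, 2.3)

The green sphere started near (14.6, 2.8) and ended near (15.3, 5.1).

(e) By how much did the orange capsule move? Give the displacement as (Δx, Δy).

(0.5, 0.1)

From the two frames, the orange capsule sits at roughly (4.4, 3.3) before and (4.9, 3.4) after.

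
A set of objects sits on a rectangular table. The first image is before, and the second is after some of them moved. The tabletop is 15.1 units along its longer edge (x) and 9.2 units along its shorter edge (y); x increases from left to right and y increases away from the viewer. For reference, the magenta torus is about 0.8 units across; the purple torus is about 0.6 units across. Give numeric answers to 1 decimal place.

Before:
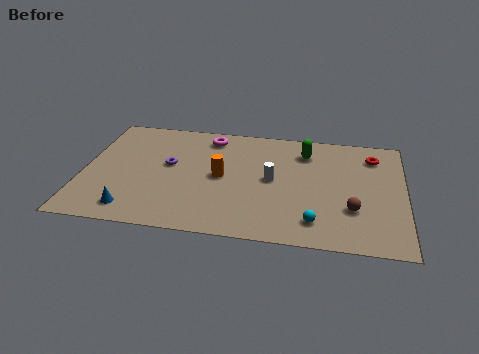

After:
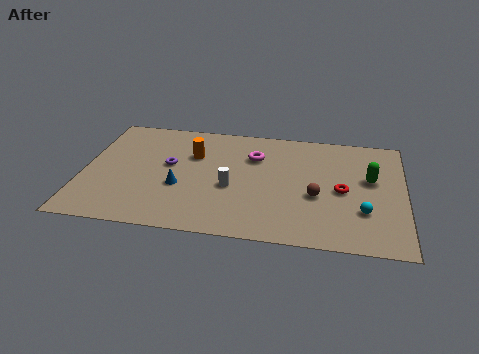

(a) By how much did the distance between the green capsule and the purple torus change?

+2.8

They were about 6.7 units apart before and 9.5 after — 2.8 units further apart.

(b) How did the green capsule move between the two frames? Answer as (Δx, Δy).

(3.1, -1.8)

The green capsule was at about (10.4, 7.2) and moved to about (13.5, 5.4).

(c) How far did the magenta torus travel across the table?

2.6

The magenta torus moved from about (5.8, 7.8) to (8.0, 6.5), a distance of √(2.2² + 1.3²) ≈ 2.6.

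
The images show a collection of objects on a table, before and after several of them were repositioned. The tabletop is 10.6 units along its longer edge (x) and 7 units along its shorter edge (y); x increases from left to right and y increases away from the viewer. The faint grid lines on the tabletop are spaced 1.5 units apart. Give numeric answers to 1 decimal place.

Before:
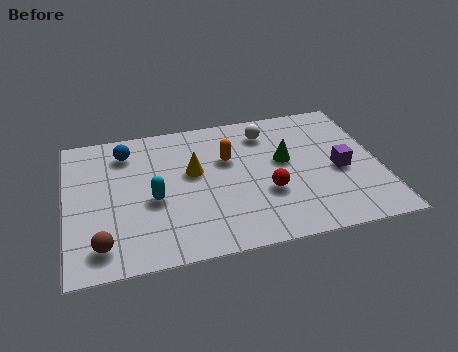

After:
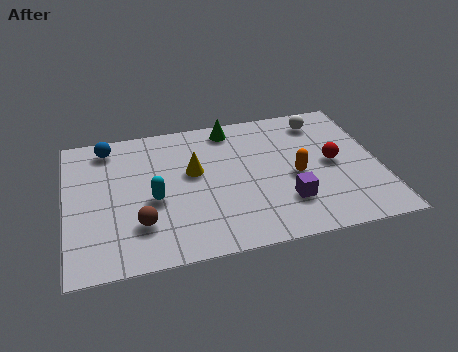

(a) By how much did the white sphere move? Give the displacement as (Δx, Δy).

(1.9, 0.2)

The white sphere started near (6.9, 5.6) and ended near (8.8, 5.8).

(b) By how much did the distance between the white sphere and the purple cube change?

+0.8

The distance was about 3.4 in the first image and 4.2 in the second, so they moved 0.8 units further apart.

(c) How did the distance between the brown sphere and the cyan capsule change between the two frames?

-1.3

Before: roughly 2.5 units apart; after: 1.2. That's 1.3 units closer together.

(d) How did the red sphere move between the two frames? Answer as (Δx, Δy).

(2.3, 1.0)

The red sphere was at about (6.7, 2.5) and moved to about (9.0, 3.5).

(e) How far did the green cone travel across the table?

2.7

The green cone was near (7.4, 4.0) before and (5.7, 6.1) after, so it travelled √(1.7² + 2.1²) ≈ 2.7 units.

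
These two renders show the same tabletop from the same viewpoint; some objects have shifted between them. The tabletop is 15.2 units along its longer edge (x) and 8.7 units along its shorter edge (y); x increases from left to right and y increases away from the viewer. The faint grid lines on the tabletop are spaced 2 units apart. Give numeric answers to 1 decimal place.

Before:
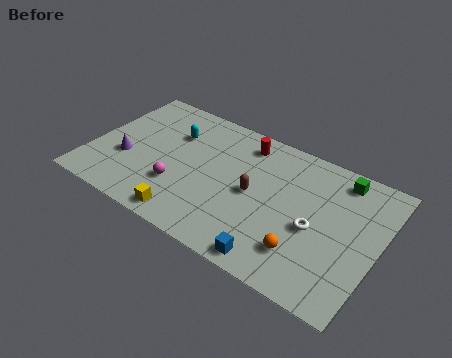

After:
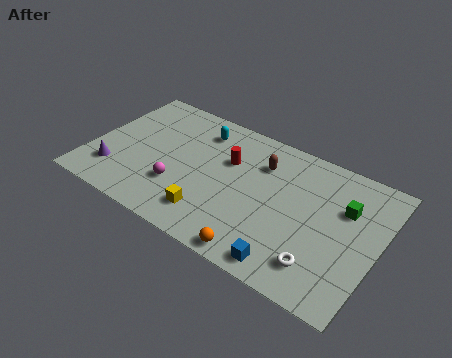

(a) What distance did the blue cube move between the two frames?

0.7

From (10.4, 0.9) to (11.1, 1.0), the blue cube covered √(0.7² + 0.1²) ≈ 0.7 units.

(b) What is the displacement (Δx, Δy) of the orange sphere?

(-2.1, -1.3)

The orange sphere started near (11.7, 2.1) and ended near (9.6, 0.8).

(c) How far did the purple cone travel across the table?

1.2

The purple cone was near (1.9, 3.2) before and (1.5, 2.1) after, so it travelled √(0.4² + 1.1²) ≈ 1.2 units.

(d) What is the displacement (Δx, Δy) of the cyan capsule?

(1.3, 0.9)

The cyan capsule started near (4.0, 6.1) and ended near (5.3, 7.0).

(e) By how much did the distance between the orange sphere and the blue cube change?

-0.3

Before: roughly 1.8 units apart; after: 1.5. That's 0.3 units closer together.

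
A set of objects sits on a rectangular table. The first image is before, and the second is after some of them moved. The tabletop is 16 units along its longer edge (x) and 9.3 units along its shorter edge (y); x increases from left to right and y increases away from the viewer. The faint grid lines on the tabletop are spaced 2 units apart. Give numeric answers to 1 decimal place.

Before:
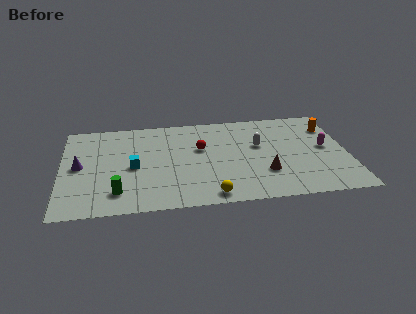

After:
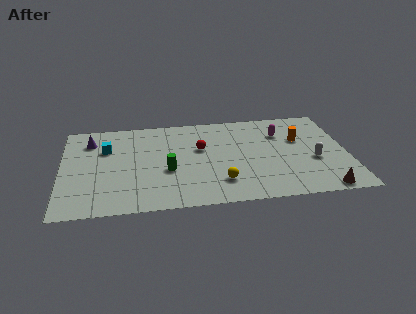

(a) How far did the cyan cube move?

2.5

The cyan cube was near (4.0, 4.3) before and (2.5, 6.3) after, so it travelled √(1.5² + 2.0²) ≈ 2.5 units.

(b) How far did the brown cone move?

3.7

The brown cone moved from about (11.3, 2.8) to (14.4, 0.8), a distance of √(3.1² + 2.0²) ≈ 3.7.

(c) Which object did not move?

the red sphere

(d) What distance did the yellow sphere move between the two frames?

1.3

The yellow sphere moved from about (8.2, 1.0) to (8.8, 2.2), a distance of √(0.6² + 1.2²) ≈ 1.3.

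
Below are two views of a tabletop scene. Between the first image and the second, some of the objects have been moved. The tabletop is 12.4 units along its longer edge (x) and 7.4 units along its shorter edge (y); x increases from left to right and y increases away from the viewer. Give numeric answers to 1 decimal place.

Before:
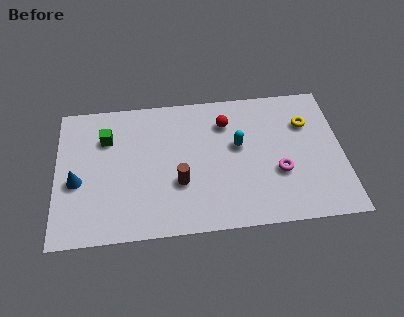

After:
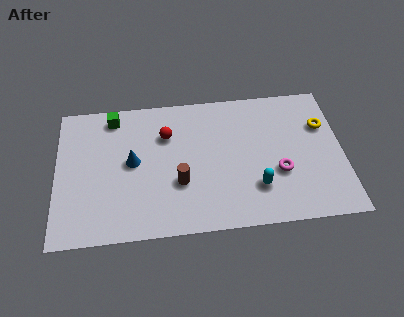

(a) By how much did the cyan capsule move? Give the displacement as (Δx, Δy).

(0.7, -2.3)

From the two frames, the cyan capsule sits at roughly (7.9, 4.3) before and (8.6, 2.0) after.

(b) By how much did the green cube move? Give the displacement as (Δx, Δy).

(0.3, 1.1)

The green cube started near (2.2, 5.3) and ended near (2.5, 6.4).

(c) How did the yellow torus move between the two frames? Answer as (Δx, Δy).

(0.7, -0.2)

The yellow torus started near (10.9, 5.2) and ended near (11.6, 5.0).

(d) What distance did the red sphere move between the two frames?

2.6

The red sphere was near (7.4, 5.6) before and (4.8, 5.2) after, so it travelled √(2.6² + 0.4²) ≈ 2.6 units.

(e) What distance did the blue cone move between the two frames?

2.5

From (0.9, 3.1) to (3.3, 3.9), the blue cone covered √(2.4² + 0.8²) ≈ 2.5 units.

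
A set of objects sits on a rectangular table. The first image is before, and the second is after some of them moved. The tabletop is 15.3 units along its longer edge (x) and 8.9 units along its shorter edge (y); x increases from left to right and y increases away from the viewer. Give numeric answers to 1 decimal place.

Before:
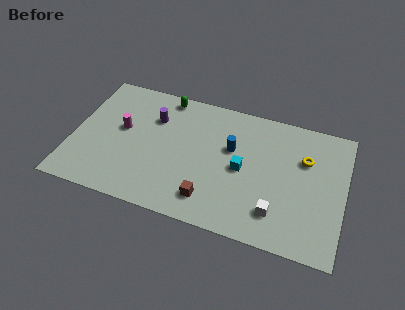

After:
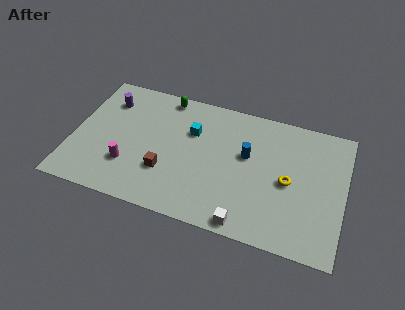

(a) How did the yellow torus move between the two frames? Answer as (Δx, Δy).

(-0.8, -1.8)

The yellow torus was at about (13.0, 6.0) and moved to about (12.2, 4.2).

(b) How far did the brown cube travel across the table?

2.8

The brown cube was near (8.0, 1.7) before and (5.4, 2.8) after, so it travelled √(2.6² + 1.1²) ≈ 2.8 units.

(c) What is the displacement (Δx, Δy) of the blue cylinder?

(0.9, -0.2)

The blue cylinder started near (8.9, 5.5) and ended near (9.8, 5.3).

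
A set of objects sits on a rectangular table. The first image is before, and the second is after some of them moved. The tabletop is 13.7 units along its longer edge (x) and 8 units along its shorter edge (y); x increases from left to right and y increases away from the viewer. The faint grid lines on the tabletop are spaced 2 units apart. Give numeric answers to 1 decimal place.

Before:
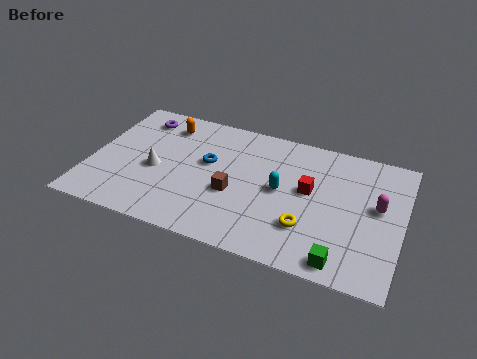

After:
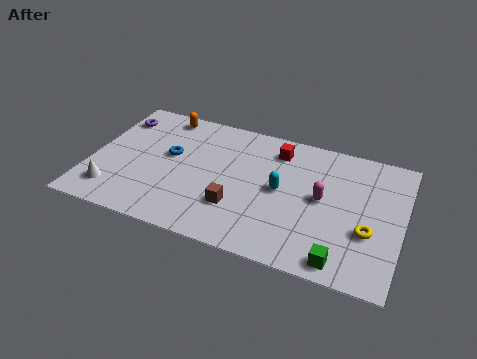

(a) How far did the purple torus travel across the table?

1.0

The purple torus was near (1.8, 6.6) before and (0.8, 6.3) after, so it travelled √(1.0² + 0.3²) ≈ 1.0 units.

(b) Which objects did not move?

the cyan capsule and the green cube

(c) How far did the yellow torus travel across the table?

2.7

The yellow torus was near (9.7, 2.3) before and (12.3, 2.9) after, so it travelled √(2.6² + 0.6²) ≈ 2.7 units.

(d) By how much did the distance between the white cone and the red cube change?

+1.6

Before: roughly 6.8 units apart; after: 8.4. That's 1.6 units further apart.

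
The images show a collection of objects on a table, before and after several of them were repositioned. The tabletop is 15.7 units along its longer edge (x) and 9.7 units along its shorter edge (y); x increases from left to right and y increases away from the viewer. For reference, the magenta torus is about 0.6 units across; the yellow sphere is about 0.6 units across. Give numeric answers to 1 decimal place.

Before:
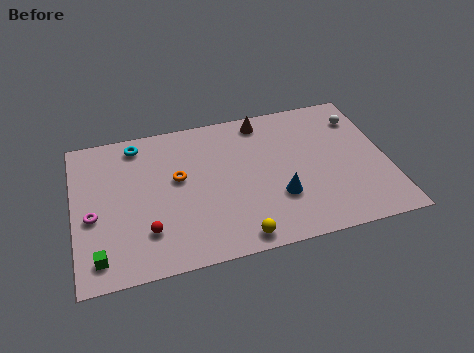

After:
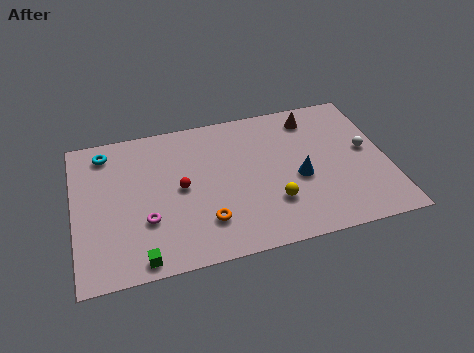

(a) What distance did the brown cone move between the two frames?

2.5

From (9.7, 8.5) to (12.2, 8.1), the brown cone covered √(2.5² + 0.4²) ≈ 2.5 units.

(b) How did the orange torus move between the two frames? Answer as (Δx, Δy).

(1.2, -3.2)

The orange torus was at about (5.2, 5.6) and moved to about (6.4, 2.4).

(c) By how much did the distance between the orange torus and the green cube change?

-2.2

The distance was about 5.8 in the first image and 3.6 in the second, so they moved 2.2 units closer together.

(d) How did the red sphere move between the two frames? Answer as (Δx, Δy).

(1.8, 2.4)

The red sphere started near (3.5, 2.5) and ended near (5.3, 4.9).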